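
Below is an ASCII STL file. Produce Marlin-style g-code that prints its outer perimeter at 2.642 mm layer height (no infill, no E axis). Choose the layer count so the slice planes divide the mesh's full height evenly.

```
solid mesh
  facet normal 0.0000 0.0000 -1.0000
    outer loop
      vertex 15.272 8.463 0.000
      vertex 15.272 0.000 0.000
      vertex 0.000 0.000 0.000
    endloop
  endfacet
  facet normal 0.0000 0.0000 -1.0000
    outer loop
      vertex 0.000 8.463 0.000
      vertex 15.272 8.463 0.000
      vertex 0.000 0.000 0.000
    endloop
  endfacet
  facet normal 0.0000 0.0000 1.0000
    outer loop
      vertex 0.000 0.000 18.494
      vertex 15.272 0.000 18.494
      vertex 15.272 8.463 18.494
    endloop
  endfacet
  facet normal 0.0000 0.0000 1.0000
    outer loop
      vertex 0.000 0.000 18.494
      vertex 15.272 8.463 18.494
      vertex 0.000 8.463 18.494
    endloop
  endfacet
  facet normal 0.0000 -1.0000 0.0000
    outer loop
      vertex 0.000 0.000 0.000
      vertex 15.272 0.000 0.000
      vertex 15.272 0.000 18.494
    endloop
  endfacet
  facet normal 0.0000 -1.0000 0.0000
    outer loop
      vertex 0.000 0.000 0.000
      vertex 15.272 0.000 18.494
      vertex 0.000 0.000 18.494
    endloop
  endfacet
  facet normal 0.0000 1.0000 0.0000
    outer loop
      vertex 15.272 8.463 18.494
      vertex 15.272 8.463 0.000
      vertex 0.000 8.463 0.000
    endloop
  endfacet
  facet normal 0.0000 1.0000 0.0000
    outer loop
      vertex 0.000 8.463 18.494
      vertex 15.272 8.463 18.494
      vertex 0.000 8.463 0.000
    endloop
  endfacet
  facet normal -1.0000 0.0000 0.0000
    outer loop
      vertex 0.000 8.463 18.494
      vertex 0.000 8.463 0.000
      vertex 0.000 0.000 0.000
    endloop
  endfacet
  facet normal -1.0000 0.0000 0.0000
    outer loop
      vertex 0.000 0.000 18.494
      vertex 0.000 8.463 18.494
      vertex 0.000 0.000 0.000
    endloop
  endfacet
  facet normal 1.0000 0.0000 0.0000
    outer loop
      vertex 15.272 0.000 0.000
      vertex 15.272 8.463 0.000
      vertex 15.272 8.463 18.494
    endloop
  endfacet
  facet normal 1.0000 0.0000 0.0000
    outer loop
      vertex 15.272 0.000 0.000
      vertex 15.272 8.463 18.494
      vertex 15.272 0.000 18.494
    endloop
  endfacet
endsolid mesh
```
; perimeter-only toolpath
G21 ; units = mm
G90 ; absolute positioning
G28 ; home
; layer 1
G0 Z2.642
G0 X0.000 Y0.000
G1 X15.272 Y0.000
G1 X15.272 Y8.463
G1 X0.000 Y8.463
G1 X0.000 Y0.000
; layer 2
G0 Z5.284
G0 X0.000 Y0.000
G1 X15.272 Y0.000
G1 X15.272 Y8.463
G1 X0.000 Y8.463
G1 X0.000 Y0.000
; layer 3
G0 Z7.926
G0 X0.000 Y0.000
G1 X15.272 Y0.000
G1 X15.272 Y8.463
G1 X0.000 Y8.463
G1 X0.000 Y0.000
; layer 4
G0 Z10.568
G0 X0.000 Y0.000
G1 X15.272 Y0.000
G1 X15.272 Y8.463
G1 X0.000 Y8.463
G1 X0.000 Y0.000
; layer 5
G0 Z13.210
G0 X0.000 Y0.000
G1 X15.272 Y0.000
G1 X15.272 Y8.463
G1 X0.000 Y8.463
G1 X0.000 Y0.000
; layer 6
G0 Z15.852
G0 X0.000 Y0.000
G1 X15.272 Y0.000
G1 X15.272 Y8.463
G1 X0.000 Y8.463
G1 X0.000 Y0.000
; layer 7
G0 Z18.494
G0 X0.000 Y0.000
G1 X15.272 Y0.000
G1 X15.272 Y8.463
G1 X0.000 Y8.463
G1 X0.000 Y0.000
M2 ; end

The solid is a rectangular box, roughly 15.3 × 8.46 mm footprint and 18.5 mm tall. Slicing at Δz = 2.642 mm — 7 equal slices spanning the solid's height, so layer i sits at z = i·h/7 — gives 7 non-empty perimeters. Each is a 4-segment closed polygon; G0 lifts to the layer z and rapids to the start vertex, then G1 traces the edges.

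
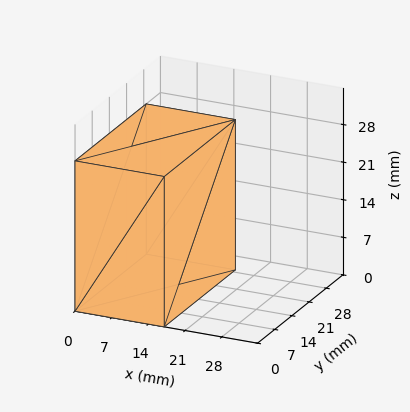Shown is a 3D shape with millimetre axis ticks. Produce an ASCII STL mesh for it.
Reading the render: the shape is a rectangular box, roughly 17 × 29 mm footprint and 28 mm tall (dimensions read to the nearest mm from the axis ticks). For the STL, each face is triangulated and given an outward normal.

solid part
  facet normal 0.0000 0.0000 -1.0000
    outer loop
      vertex 17.00 29.00 0.00
      vertex 17.00 0.00 0.00
      vertex 0.00 0.00 0.00
    endloop
  endfacet
  facet normal 0.0000 0.0000 -1.0000
    outer loop
      vertex 0.00 29.00 0.00
      vertex 17.00 29.00 0.00
      vertex 0.00 0.00 0.00
    endloop
  endfacet
  facet normal 0.0000 0.0000 1.0000
    outer loop
      vertex 0.00 0.00 28.00
      vertex 17.00 0.00 28.00
      vertex 17.00 29.00 28.00
    endloop
  endfacet
  facet normal 0.0000 0.0000 1.0000
    outer loop
      vertex 0.00 0.00 28.00
      vertex 17.00 29.00 28.00
      vertex 0.00 29.00 28.00
    endloop
  endfacet
  facet normal 0.0000 -1.0000 0.0000
    outer loop
      vertex 0.00 0.00 0.00
      vertex 17.00 0.00 0.00
      vertex 17.00 0.00 28.00
    endloop
  endfacet
  facet normal 0.0000 -1.0000 0.0000
    outer loop
      vertex 0.00 0.00 0.00
      vertex 17.00 0.00 28.00
      vertex 0.00 0.00 28.00
    endloop
  endfacet
  facet normal 0.0000 1.0000 0.0000
    outer loop
      vertex 17.00 29.00 28.00
      vertex 17.00 29.00 0.00
      vertex 0.00 29.00 0.00
    endloop
  endfacet
  facet normal 0.0000 1.0000 0.0000
    outer loop
      vertex 0.00 29.00 28.00
      vertex 17.00 29.00 28.00
      vertex 0.00 29.00 0.00
    endloop
  endfacet
  facet normal -1.0000 0.0000 0.0000
    outer loop
      vertex 0.00 29.00 28.00
      vertex 0.00 29.00 0.00
      vertex 0.00 0.00 0.00
    endloop
  endfacet
  facet normal -1.0000 0.0000 0.0000
    outer loop
      vertex 0.00 0.00 28.00
      vertex 0.00 29.00 28.00
      vertex 0.00 0.00 0.00
    endloop
  endfacet
  facet normal 1.0000 0.0000 0.0000
    outer loop
      vertex 17.00 0.00 0.00
      vertex 17.00 29.00 0.00
      vertex 17.00 29.00 28.00
    endloop
  endfacet
  facet normal 1.0000 0.0000 0.0000
    outer loop
      vertex 17.00 0.00 0.00
      vertex 17.00 29.00 28.00
      vertex 17.00 0.00 28.00
    endloop
  endfacet
endsolid part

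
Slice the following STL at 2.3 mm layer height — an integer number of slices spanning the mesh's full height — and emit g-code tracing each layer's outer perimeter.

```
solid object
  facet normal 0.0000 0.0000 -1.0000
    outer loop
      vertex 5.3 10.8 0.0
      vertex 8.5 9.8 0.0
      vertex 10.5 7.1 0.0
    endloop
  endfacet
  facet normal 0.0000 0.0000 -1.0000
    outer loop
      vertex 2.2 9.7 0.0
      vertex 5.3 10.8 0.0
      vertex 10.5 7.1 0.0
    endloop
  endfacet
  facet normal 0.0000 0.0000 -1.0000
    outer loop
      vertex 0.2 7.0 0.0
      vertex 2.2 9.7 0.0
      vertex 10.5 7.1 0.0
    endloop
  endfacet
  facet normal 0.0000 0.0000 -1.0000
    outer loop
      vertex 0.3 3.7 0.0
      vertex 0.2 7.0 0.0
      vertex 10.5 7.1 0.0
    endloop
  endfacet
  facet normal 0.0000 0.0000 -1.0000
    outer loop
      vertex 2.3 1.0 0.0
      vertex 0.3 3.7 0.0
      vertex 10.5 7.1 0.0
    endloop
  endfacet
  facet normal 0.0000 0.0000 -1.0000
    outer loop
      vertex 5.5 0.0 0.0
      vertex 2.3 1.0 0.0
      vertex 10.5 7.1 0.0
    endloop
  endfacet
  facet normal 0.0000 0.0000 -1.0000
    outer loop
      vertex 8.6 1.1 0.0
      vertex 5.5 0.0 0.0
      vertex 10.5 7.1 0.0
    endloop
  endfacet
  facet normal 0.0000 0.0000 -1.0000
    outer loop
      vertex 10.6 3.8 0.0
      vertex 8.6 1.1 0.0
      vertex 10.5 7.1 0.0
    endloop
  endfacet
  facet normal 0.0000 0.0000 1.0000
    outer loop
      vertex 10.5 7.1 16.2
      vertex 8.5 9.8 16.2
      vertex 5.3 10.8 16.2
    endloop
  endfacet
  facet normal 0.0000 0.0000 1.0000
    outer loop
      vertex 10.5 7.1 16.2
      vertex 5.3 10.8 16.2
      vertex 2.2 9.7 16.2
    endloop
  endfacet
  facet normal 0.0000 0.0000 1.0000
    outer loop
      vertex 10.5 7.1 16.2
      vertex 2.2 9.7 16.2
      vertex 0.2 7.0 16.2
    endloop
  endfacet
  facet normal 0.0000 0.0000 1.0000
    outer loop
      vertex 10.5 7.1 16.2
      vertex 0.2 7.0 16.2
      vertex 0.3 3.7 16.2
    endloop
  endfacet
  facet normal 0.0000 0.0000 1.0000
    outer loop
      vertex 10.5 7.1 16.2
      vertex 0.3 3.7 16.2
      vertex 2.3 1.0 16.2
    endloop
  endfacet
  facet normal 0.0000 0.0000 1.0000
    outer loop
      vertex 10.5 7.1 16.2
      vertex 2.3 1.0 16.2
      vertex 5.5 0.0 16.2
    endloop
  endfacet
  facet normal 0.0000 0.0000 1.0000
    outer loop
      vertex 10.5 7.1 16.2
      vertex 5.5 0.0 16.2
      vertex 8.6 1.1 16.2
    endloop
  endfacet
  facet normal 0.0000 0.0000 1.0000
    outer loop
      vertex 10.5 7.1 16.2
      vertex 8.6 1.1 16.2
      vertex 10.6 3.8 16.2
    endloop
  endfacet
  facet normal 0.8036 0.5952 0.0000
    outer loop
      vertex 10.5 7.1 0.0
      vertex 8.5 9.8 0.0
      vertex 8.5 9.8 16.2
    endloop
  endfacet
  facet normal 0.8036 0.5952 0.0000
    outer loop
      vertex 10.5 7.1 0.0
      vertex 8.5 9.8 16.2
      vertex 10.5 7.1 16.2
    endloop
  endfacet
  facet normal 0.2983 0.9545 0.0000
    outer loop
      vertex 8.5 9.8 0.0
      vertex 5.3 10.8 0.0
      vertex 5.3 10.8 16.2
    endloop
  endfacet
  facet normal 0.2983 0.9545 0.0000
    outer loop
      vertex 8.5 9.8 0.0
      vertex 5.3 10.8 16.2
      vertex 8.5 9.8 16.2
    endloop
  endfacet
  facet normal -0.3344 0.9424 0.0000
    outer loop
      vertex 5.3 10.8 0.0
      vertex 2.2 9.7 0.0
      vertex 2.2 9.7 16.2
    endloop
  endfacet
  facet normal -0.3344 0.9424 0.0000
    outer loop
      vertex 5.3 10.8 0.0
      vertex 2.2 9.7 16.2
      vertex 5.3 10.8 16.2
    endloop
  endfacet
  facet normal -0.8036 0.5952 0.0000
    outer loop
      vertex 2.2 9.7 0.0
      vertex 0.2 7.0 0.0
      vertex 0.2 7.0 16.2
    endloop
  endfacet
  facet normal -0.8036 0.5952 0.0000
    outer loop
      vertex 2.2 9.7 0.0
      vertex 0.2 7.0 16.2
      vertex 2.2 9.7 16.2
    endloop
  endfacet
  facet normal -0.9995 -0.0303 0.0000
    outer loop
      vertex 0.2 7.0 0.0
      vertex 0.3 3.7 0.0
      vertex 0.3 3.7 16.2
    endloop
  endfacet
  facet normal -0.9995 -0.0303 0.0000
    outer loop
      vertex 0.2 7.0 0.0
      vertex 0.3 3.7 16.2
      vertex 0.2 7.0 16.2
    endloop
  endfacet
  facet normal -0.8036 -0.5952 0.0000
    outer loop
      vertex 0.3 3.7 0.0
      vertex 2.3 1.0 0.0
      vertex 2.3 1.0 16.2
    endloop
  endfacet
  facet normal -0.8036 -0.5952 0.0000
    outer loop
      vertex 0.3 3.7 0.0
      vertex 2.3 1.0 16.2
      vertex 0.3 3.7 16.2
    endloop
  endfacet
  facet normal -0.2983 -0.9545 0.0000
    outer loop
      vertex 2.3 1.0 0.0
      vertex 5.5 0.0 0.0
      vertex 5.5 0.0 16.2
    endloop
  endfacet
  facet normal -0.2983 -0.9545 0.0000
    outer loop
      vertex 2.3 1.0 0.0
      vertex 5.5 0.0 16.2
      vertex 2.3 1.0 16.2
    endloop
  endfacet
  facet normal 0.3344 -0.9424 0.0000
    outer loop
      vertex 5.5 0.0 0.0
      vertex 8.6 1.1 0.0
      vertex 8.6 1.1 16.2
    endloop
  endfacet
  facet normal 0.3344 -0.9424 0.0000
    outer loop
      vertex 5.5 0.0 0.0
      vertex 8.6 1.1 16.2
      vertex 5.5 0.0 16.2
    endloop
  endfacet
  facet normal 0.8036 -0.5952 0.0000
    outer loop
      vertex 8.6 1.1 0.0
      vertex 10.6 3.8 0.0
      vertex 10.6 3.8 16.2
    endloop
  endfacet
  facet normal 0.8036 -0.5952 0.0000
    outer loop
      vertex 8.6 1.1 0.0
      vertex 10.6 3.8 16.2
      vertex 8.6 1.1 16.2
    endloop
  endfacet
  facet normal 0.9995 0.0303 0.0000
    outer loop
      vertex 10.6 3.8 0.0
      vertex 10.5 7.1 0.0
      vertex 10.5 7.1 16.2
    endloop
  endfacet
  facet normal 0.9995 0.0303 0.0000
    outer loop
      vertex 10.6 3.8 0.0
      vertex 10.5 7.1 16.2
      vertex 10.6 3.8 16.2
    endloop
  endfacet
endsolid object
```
; perimeter-only toolpath
G21 ; units = mm
G90 ; absolute positioning
G28 ; home
; layer 1
G0 Z2.3
G0 X10.5 Y7.1
G1 X8.5 Y9.8
G1 X5.3 Y10.8
G1 X2.2 Y9.7
G1 X0.2 Y7.0
G1 X0.3 Y3.7
G1 X2.3 Y1.0
G1 X5.5 Y0.0
G1 X8.6 Y1.1
G1 X10.6 Y3.8
G1 X10.5 Y7.1
; layer 2
G0 Z4.6
G0 X10.5 Y7.1
G1 X8.5 Y9.8
G1 X5.3 Y10.8
G1 X2.2 Y9.7
G1 X0.2 Y7.0
G1 X0.3 Y3.7
G1 X2.3 Y1.0
G1 X5.5 Y0.0
G1 X8.6 Y1.1
G1 X10.6 Y3.8
G1 X10.5 Y7.1
; layer 3
G0 Z6.9
G0 X10.5 Y7.1
G1 X8.5 Y9.8
G1 X5.3 Y10.8
G1 X2.2 Y9.7
G1 X0.2 Y7.0
G1 X0.3 Y3.7
G1 X2.3 Y1.0
G1 X5.5 Y0.0
G1 X8.6 Y1.1
G1 X10.6 Y3.8
G1 X10.5 Y7.1
; layer 4
G0 Z9.3
G0 X10.5 Y7.1
G1 X8.5 Y9.8
G1 X5.3 Y10.8
G1 X2.2 Y9.7
G1 X0.2 Y7.0
G1 X0.3 Y3.7
G1 X2.3 Y1.0
G1 X5.5 Y0.0
G1 X8.6 Y1.1
G1 X10.6 Y3.8
G1 X10.5 Y7.1
; layer 5
G0 Z11.6
G0 X10.5 Y7.1
G1 X8.5 Y9.8
G1 X5.3 Y10.8
G1 X2.2 Y9.7
G1 X0.2 Y7.0
G1 X0.3 Y3.7
G1 X2.3 Y1.0
G1 X5.5 Y0.0
G1 X8.6 Y1.1
G1 X10.6 Y3.8
G1 X10.5 Y7.1
; layer 6
G0 Z13.9
G0 X10.5 Y7.1
G1 X8.5 Y9.8
G1 X5.3 Y10.8
G1 X2.2 Y9.7
G1 X0.2 Y7.0
G1 X0.3 Y3.7
G1 X2.3 Y1.0
G1 X5.5 Y0.0
G1 X8.6 Y1.1
G1 X10.6 Y3.8
G1 X10.5 Y7.1
; layer 7
G0 Z16.2
G0 X10.5 Y7.1
G1 X8.5 Y9.8
G1 X5.3 Y10.8
G1 X2.2 Y9.7
G1 X0.2 Y7.0
G1 X0.3 Y3.7
G1 X2.3 Y1.0
G1 X5.5 Y0.0
G1 X8.6 Y1.1
G1 X10.6 Y3.8
G1 X10.5 Y7.1
M2 ; end

The solid is a regular 10-sided prism (a cylinder approximated with 10 flat sides), circumscribed radius ≈ 5.4 mm, height ≈ 16.2 mm. Slicing at Δz = 2.3 mm — 7 equal slices spanning the solid's height, so layer i sits at z = i·h/7 — gives 7 non-empty perimeters. Each is a 10-segment closed polygon; G0 lifts to the layer z and rapids to the start vertex, then G1 traces the edges.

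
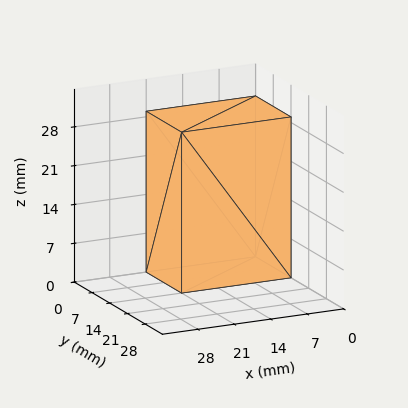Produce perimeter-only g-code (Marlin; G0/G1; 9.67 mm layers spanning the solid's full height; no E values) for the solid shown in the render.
Reading the render: the shape is a rectangular box, roughly 21 × 14 mm footprint and 29 mm tall (dimensions read to the nearest mm from the axis ticks). For the g-code, the solid's height is divided into equal slices at the stated Δz and each level perimeter traced with G1 moves after a G0 lift.

; perimeter-only toolpath
G21 ; units = mm
G90 ; absolute positioning
G28 ; home
; layer 1
G0 Z9.67
G0 X0.00 Y0.00
G1 X21.00 Y0.00
G1 X21.00 Y14.00
G1 X0.00 Y14.00
G1 X0.00 Y0.00
; layer 2
G0 Z19.33
G0 X0.00 Y0.00
G1 X21.00 Y0.00
G1 X21.00 Y14.00
G1 X0.00 Y14.00
G1 X0.00 Y0.00
; layer 3
G0 Z29.00
G0 X0.00 Y0.00
G1 X21.00 Y0.00
G1 X21.00 Y14.00
G1 X0.00 Y14.00
G1 X0.00 Y0.00
M2 ; end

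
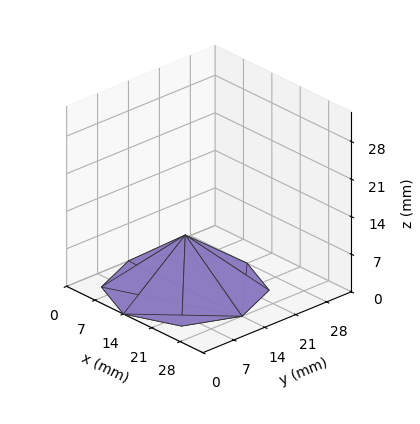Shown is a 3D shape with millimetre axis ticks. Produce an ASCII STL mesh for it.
Reading the render: the shape is a regular 8-sided pyramid, base circumscribed radius ≈ 14 mm, apex at z ≈ 10 mm (dimensions read to the nearest mm from the axis ticks). For the STL, each face is triangulated and given an outward normal.

solid part
  facet normal 0.0000 0.0000 -1.0000
    outer loop
      vertex 14.0 28.0 0.0
      vertex 23.9 23.9 0.0
      vertex 28.0 14.0 0.0
    endloop
  endfacet
  facet normal 0.0000 0.0000 -1.0000
    outer loop
      vertex 4.1 23.9 0.0
      vertex 14.0 28.0 0.0
      vertex 28.0 14.0 0.0
    endloop
  endfacet
  facet normal 0.0000 0.0000 -1.0000
    outer loop
      vertex 0.0 14.0 0.0
      vertex 4.1 23.9 0.0
      vertex 28.0 14.0 0.0
    endloop
  endfacet
  facet normal 0.0000 0.0000 -1.0000
    outer loop
      vertex 4.1 4.1 0.0
      vertex 0.0 14.0 0.0
      vertex 28.0 14.0 0.0
    endloop
  endfacet
  facet normal 0.0000 0.0000 -1.0000
    outer loop
      vertex 14.0 0.0 0.0
      vertex 4.1 4.1 0.0
      vertex 28.0 14.0 0.0
    endloop
  endfacet
  facet normal 0.0000 0.0000 -1.0000
    outer loop
      vertex 23.9 4.1 0.0
      vertex 14.0 0.0 0.0
      vertex 28.0 14.0 0.0
    endloop
  endfacet
  facet normal 0.5651 0.2340 0.7911
    outer loop
      vertex 28.0 14.0 0.0
      vertex 23.9 23.9 0.0
      vertex 14.0 14.0 10.0
    endloop
  endfacet
  facet normal 0.2340 0.5651 0.7911
    outer loop
      vertex 23.9 23.9 0.0
      vertex 14.0 28.0 0.0
      vertex 14.0 14.0 10.0
    endloop
  endfacet
  facet normal -0.2340 0.5651 0.7911
    outer loop
      vertex 14.0 28.0 0.0
      vertex 4.1 23.9 0.0
      vertex 14.0 14.0 10.0
    endloop
  endfacet
  facet normal -0.5651 0.2340 0.7911
    outer loop
      vertex 4.1 23.9 0.0
      vertex 0.0 14.0 0.0
      vertex 14.0 14.0 10.0
    endloop
  endfacet
  facet normal -0.5651 -0.2340 0.7911
    outer loop
      vertex 0.0 14.0 0.0
      vertex 4.1 4.1 0.0
      vertex 14.0 14.0 10.0
    endloop
  endfacet
  facet normal -0.2340 -0.5651 0.7911
    outer loop
      vertex 4.1 4.1 0.0
      vertex 14.0 0.0 0.0
      vertex 14.0 14.0 10.0
    endloop
  endfacet
  facet normal 0.2340 -0.5651 0.7911
    outer loop
      vertex 14.0 0.0 0.0
      vertex 23.9 4.1 0.0
      vertex 14.0 14.0 10.0
    endloop
  endfacet
  facet normal 0.5651 -0.2340 0.7911
    outer loop
      vertex 23.9 4.1 0.0
      vertex 28.0 14.0 0.0
      vertex 14.0 14.0 10.0
    endloop
  endfacet
endsolid part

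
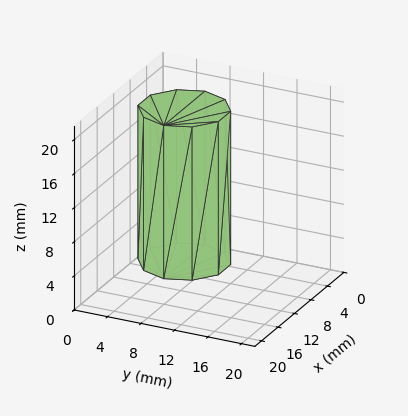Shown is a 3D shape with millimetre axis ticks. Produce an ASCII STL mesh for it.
Reading the render: the shape is a regular 10-sided prism (a cylinder approximated with 10 flat sides), circumscribed radius ≈ 5 mm, height ≈ 18 mm (dimensions read to the nearest mm from the axis ticks). For the STL, each face is triangulated and given an outward normal.

solid part
  facet normal 0.0000 0.0000 -1.0000
    outer loop
      vertex 6.5 9.8 0.0
      vertex 9.0 7.9 0.0
      vertex 10.0 5.0 0.0
    endloop
  endfacet
  facet normal 0.0000 0.0000 -1.0000
    outer loop
      vertex 3.5 9.8 0.0
      vertex 6.5 9.8 0.0
      vertex 10.0 5.0 0.0
    endloop
  endfacet
  facet normal 0.0000 0.0000 -1.0000
    outer loop
      vertex 1.0 7.9 0.0
      vertex 3.5 9.8 0.0
      vertex 10.0 5.0 0.0
    endloop
  endfacet
  facet normal 0.0000 0.0000 -1.0000
    outer loop
      vertex 0.0 5.0 0.0
      vertex 1.0 7.9 0.0
      vertex 10.0 5.0 0.0
    endloop
  endfacet
  facet normal 0.0000 0.0000 -1.0000
    outer loop
      vertex 1.0 2.1 0.0
      vertex 0.0 5.0 0.0
      vertex 10.0 5.0 0.0
    endloop
  endfacet
  facet normal 0.0000 0.0000 -1.0000
    outer loop
      vertex 3.5 0.2 0.0
      vertex 1.0 2.1 0.0
      vertex 10.0 5.0 0.0
    endloop
  endfacet
  facet normal 0.0000 0.0000 -1.0000
    outer loop
      vertex 6.5 0.2 0.0
      vertex 3.5 0.2 0.0
      vertex 10.0 5.0 0.0
    endloop
  endfacet
  facet normal 0.0000 0.0000 -1.0000
    outer loop
      vertex 9.0 2.1 0.0
      vertex 6.5 0.2 0.0
      vertex 10.0 5.0 0.0
    endloop
  endfacet
  facet normal 0.0000 0.0000 1.0000
    outer loop
      vertex 10.0 5.0 18.0
      vertex 9.0 7.9 18.0
      vertex 6.5 9.8 18.0
    endloop
  endfacet
  facet normal 0.0000 0.0000 1.0000
    outer loop
      vertex 10.0 5.0 18.0
      vertex 6.5 9.8 18.0
      vertex 3.5 9.8 18.0
    endloop
  endfacet
  facet normal 0.0000 0.0000 1.0000
    outer loop
      vertex 10.0 5.0 18.0
      vertex 3.5 9.8 18.0
      vertex 1.0 7.9 18.0
    endloop
  endfacet
  facet normal 0.0000 0.0000 1.0000
    outer loop
      vertex 10.0 5.0 18.0
      vertex 1.0 7.9 18.0
      vertex 0.0 5.0 18.0
    endloop
  endfacet
  facet normal 0.0000 0.0000 1.0000
    outer loop
      vertex 10.0 5.0 18.0
      vertex 0.0 5.0 18.0
      vertex 1.0 2.1 18.0
    endloop
  endfacet
  facet normal 0.0000 0.0000 1.0000
    outer loop
      vertex 10.0 5.0 18.0
      vertex 1.0 2.1 18.0
      vertex 3.5 0.2 18.0
    endloop
  endfacet
  facet normal 0.0000 0.0000 1.0000
    outer loop
      vertex 10.0 5.0 18.0
      vertex 3.5 0.2 18.0
      vertex 6.5 0.2 18.0
    endloop
  endfacet
  facet normal 0.0000 0.0000 1.0000
    outer loop
      vertex 10.0 5.0 18.0
      vertex 6.5 0.2 18.0
      vertex 9.0 2.1 18.0
    endloop
  endfacet
  facet normal 0.9454 0.3260 0.0000
    outer loop
      vertex 10.0 5.0 0.0
      vertex 9.0 7.9 0.0
      vertex 9.0 7.9 18.0
    endloop
  endfacet
  facet normal 0.9454 0.3260 0.0000
    outer loop
      vertex 10.0 5.0 0.0
      vertex 9.0 7.9 18.0
      vertex 10.0 5.0 18.0
    endloop
  endfacet
  facet normal 0.6051 0.7962 0.0000
    outer loop
      vertex 9.0 7.9 0.0
      vertex 6.5 9.8 0.0
      vertex 6.5 9.8 18.0
    endloop
  endfacet
  facet normal 0.6051 0.7962 0.0000
    outer loop
      vertex 9.0 7.9 0.0
      vertex 6.5 9.8 18.0
      vertex 9.0 7.9 18.0
    endloop
  endfacet
  facet normal 0.0000 1.0000 0.0000
    outer loop
      vertex 6.5 9.8 0.0
      vertex 3.5 9.8 0.0
      vertex 3.5 9.8 18.0
    endloop
  endfacet
  facet normal 0.0000 1.0000 0.0000
    outer loop
      vertex 6.5 9.8 0.0
      vertex 3.5 9.8 18.0
      vertex 6.5 9.8 18.0
    endloop
  endfacet
  facet normal -0.6051 0.7962 0.0000
    outer loop
      vertex 3.5 9.8 0.0
      vertex 1.0 7.9 0.0
      vertex 1.0 7.9 18.0
    endloop
  endfacet
  facet normal -0.6051 0.7962 0.0000
    outer loop
      vertex 3.5 9.8 0.0
      vertex 1.0 7.9 18.0
      vertex 3.5 9.8 18.0
    endloop
  endfacet
  facet normal -0.9454 0.3260 0.0000
    outer loop
      vertex 1.0 7.9 0.0
      vertex 0.0 5.0 0.0
      vertex 0.0 5.0 18.0
    endloop
  endfacet
  facet normal -0.9454 0.3260 0.0000
    outer loop
      vertex 1.0 7.9 0.0
      vertex 0.0 5.0 18.0
      vertex 1.0 7.9 18.0
    endloop
  endfacet
  facet normal -0.9454 -0.3260 0.0000
    outer loop
      vertex 0.0 5.0 0.0
      vertex 1.0 2.1 0.0
      vertex 1.0 2.1 18.0
    endloop
  endfacet
  facet normal -0.9454 -0.3260 0.0000
    outer loop
      vertex 0.0 5.0 0.0
      vertex 1.0 2.1 18.0
      vertex 0.0 5.0 18.0
    endloop
  endfacet
  facet normal -0.6051 -0.7962 0.0000
    outer loop
      vertex 1.0 2.1 0.0
      vertex 3.5 0.2 0.0
      vertex 3.5 0.2 18.0
    endloop
  endfacet
  facet normal -0.6051 -0.7962 0.0000
    outer loop
      vertex 1.0 2.1 0.0
      vertex 3.5 0.2 18.0
      vertex 1.0 2.1 18.0
    endloop
  endfacet
  facet normal 0.0000 -1.0000 0.0000
    outer loop
      vertex 3.5 0.2 0.0
      vertex 6.5 0.2 0.0
      vertex 6.5 0.2 18.0
    endloop
  endfacet
  facet normal 0.0000 -1.0000 0.0000
    outer loop
      vertex 3.5 0.2 0.0
      vertex 6.5 0.2 18.0
      vertex 3.5 0.2 18.0
    endloop
  endfacet
  facet normal 0.6051 -0.7962 0.0000
    outer loop
      vertex 6.5 0.2 0.0
      vertex 9.0 2.1 0.0
      vertex 9.0 2.1 18.0
    endloop
  endfacet
  facet normal 0.6051 -0.7962 0.0000
    outer loop
      vertex 6.5 0.2 0.0
      vertex 9.0 2.1 18.0
      vertex 6.5 0.2 18.0
    endloop
  endfacet
  facet normal 0.9454 -0.3260 0.0000
    outer loop
      vertex 9.0 2.1 0.0
      vertex 10.0 5.0 0.0
      vertex 10.0 5.0 18.0
    endloop
  endfacet
  facet normal 0.9454 -0.3260 0.0000
    outer loop
      vertex 9.0 2.1 0.0
      vertex 10.0 5.0 18.0
      vertex 9.0 2.1 18.0
    endloop
  endfacet
endsolid part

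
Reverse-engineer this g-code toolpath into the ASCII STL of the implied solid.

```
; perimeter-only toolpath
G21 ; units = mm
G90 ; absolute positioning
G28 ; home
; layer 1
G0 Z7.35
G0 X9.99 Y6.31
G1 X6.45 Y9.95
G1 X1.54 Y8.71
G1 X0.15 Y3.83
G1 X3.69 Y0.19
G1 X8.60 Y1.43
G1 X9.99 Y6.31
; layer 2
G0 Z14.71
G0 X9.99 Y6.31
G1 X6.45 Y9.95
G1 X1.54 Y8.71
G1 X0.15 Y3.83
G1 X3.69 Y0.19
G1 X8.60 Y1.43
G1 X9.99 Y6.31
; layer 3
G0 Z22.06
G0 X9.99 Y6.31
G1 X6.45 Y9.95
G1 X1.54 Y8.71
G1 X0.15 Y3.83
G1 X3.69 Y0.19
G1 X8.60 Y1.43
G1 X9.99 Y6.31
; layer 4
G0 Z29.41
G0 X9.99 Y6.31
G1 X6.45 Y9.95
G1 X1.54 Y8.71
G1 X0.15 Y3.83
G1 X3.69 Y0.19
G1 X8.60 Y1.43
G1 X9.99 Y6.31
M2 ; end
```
solid part
  facet normal 0.0000 0.0000 -1.0000
    outer loop
      vertex 1.54 8.71 0.00
      vertex 6.45 9.95 0.00
      vertex 9.99 6.31 0.00
    endloop
  endfacet
  facet normal 0.0000 0.0000 -1.0000
    outer loop
      vertex 0.15 3.83 0.00
      vertex 1.54 8.71 0.00
      vertex 9.99 6.31 0.00
    endloop
  endfacet
  facet normal 0.0000 0.0000 -1.0000
    outer loop
      vertex 3.69 0.19 0.00
      vertex 0.15 3.83 0.00
      vertex 9.99 6.31 0.00
    endloop
  endfacet
  facet normal 0.0000 0.0000 -1.0000
    outer loop
      vertex 8.60 1.43 0.00
      vertex 3.69 0.19 0.00
      vertex 9.99 6.31 0.00
    endloop
  endfacet
  facet normal 0.0000 0.0000 1.0000
    outer loop
      vertex 9.99 6.31 29.41
      vertex 6.45 9.95 29.41
      vertex 1.54 8.71 29.41
    endloop
  endfacet
  facet normal 0.0000 0.0000 1.0000
    outer loop
      vertex 9.99 6.31 29.41
      vertex 1.54 8.71 29.41
      vertex 0.15 3.83 29.41
    endloop
  endfacet
  facet normal 0.0000 0.0000 1.0000
    outer loop
      vertex 9.99 6.31 29.41
      vertex 0.15 3.83 29.41
      vertex 3.69 0.19 29.41
    endloop
  endfacet
  facet normal 0.0000 0.0000 1.0000
    outer loop
      vertex 9.99 6.31 29.41
      vertex 3.69 0.19 29.41
      vertex 8.60 1.43 29.41
    endloop
  endfacet
  facet normal 0.7169 0.6972 0.0000
    outer loop
      vertex 9.99 6.31 0.00
      vertex 6.45 9.95 0.00
      vertex 6.45 9.95 29.41
    endloop
  endfacet
  facet normal 0.7169 0.6972 0.0000
    outer loop
      vertex 9.99 6.31 0.00
      vertex 6.45 9.95 29.41
      vertex 9.99 6.31 29.41
    endloop
  endfacet
  facet normal -0.2449 0.9696 0.0000
    outer loop
      vertex 6.45 9.95 0.00
      vertex 1.54 8.71 0.00
      vertex 1.54 8.71 29.41
    endloop
  endfacet
  facet normal -0.2449 0.9696 0.0000
    outer loop
      vertex 6.45 9.95 0.00
      vertex 1.54 8.71 29.41
      vertex 6.45 9.95 29.41
    endloop
  endfacet
  facet normal -0.9617 0.2739 0.0000
    outer loop
      vertex 1.54 8.71 0.00
      vertex 0.15 3.83 0.00
      vertex 0.15 3.83 29.41
    endloop
  endfacet
  facet normal -0.9617 0.2739 0.0000
    outer loop
      vertex 1.54 8.71 0.00
      vertex 0.15 3.83 29.41
      vertex 1.54 8.71 29.41
    endloop
  endfacet
  facet normal -0.7169 -0.6972 0.0000
    outer loop
      vertex 0.15 3.83 0.00
      vertex 3.69 0.19 0.00
      vertex 3.69 0.19 29.41
    endloop
  endfacet
  facet normal -0.7169 -0.6972 0.0000
    outer loop
      vertex 0.15 3.83 0.00
      vertex 3.69 0.19 29.41
      vertex 0.15 3.83 29.41
    endloop
  endfacet
  facet normal 0.2449 -0.9696 0.0000
    outer loop
      vertex 3.69 0.19 0.00
      vertex 8.60 1.43 0.00
      vertex 8.60 1.43 29.41
    endloop
  endfacet
  facet normal 0.2449 -0.9696 0.0000
    outer loop
      vertex 3.69 0.19 0.00
      vertex 8.60 1.43 29.41
      vertex 3.69 0.19 29.41
    endloop
  endfacet
  facet normal 0.9617 -0.2739 0.0000
    outer loop
      vertex 8.60 1.43 0.00
      vertex 9.99 6.31 0.00
      vertex 9.99 6.31 29.41
    endloop
  endfacet
  facet normal 0.9617 -0.2739 0.0000
    outer loop
      vertex 8.60 1.43 0.00
      vertex 9.99 6.31 29.41
      vertex 8.60 1.43 29.41
    endloop
  endfacet
endsolid part

The G0 Z moves step by Δz≈7.35 mm. Every layer's G1 loop is the same polygon, so the solid is a straight extrusion of it from z=0 to z≈29.4. Closing with flat bottom and top caps and triangulating gives 20 facets — a regular 6-sided prism (a cylinder approximated with 6 flat sides), circumscribed radius ≈ 5.07 mm, height ≈ 29.4 mm.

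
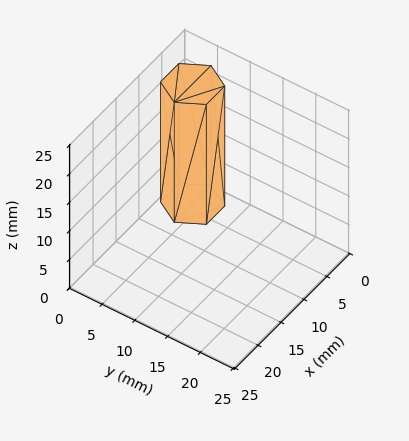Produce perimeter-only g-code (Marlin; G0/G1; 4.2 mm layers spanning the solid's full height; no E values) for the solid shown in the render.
Reading the render: the shape is a regular 6-sided prism (a cylinder approximated with 6 flat sides), circumscribed radius ≈ 4 mm, height ≈ 21 mm (dimensions read to the nearest mm from the axis ticks). For the g-code, the solid's height is divided into equal slices at the stated Δz and each level perimeter traced with G1 moves after a G0 lift.

; perimeter-only toolpath
G21 ; units = mm
G90 ; absolute positioning
G28 ; home
; layer 1
G0 Z4.2
G0 X8.0 Y4.0
G1 X6.0 Y7.5
G1 X2.0 Y7.5
G1 X0.0 Y4.0
G1 X2.0 Y0.5
G1 X6.0 Y0.5
G1 X8.0 Y4.0
; layer 2
G0 Z8.4
G0 X8.0 Y4.0
G1 X6.0 Y7.5
G1 X2.0 Y7.5
G1 X0.0 Y4.0
G1 X2.0 Y0.5
G1 X6.0 Y0.5
G1 X8.0 Y4.0
; layer 3
G0 Z12.6
G0 X8.0 Y4.0
G1 X6.0 Y7.5
G1 X2.0 Y7.5
G1 X0.0 Y4.0
G1 X2.0 Y0.5
G1 X6.0 Y0.5
G1 X8.0 Y4.0
; layer 4
G0 Z16.8
G0 X8.0 Y4.0
G1 X6.0 Y7.5
G1 X2.0 Y7.5
G1 X0.0 Y4.0
G1 X2.0 Y0.5
G1 X6.0 Y0.5
G1 X8.0 Y4.0
; layer 5
G0 Z21.0
G0 X8.0 Y4.0
G1 X6.0 Y7.5
G1 X2.0 Y7.5
G1 X0.0 Y4.0
G1 X2.0 Y0.5
G1 X6.0 Y0.5
G1 X8.0 Y4.0
M2 ; end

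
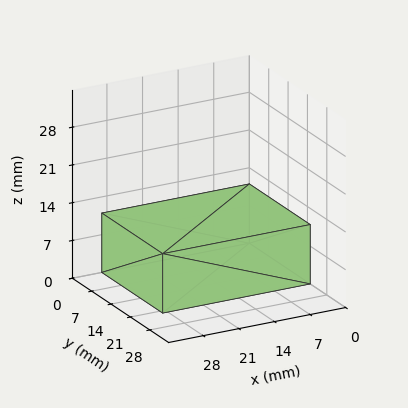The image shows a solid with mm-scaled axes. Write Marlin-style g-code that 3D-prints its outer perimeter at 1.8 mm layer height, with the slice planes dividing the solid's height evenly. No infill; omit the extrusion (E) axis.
Reading the render: the shape is a rectangular box, roughly 29 × 22 mm footprint and 11 mm tall (dimensions read to the nearest mm from the axis ticks). For the g-code, the solid's height is divided into equal slices at the stated Δz and each level perimeter traced with G1 moves after a G0 lift.

; perimeter-only toolpath
G21 ; units = mm
G90 ; absolute positioning
G28 ; home
; layer 1
G0 Z1.8
G0 X0.0 Y0.0
G1 X29.0 Y0.0
G1 X29.0 Y22.0
G1 X0.0 Y22.0
G1 X0.0 Y0.0
; layer 2
G0 Z3.7
G0 X0.0 Y0.0
G1 X29.0 Y0.0
G1 X29.0 Y22.0
G1 X0.0 Y22.0
G1 X0.0 Y0.0
; layer 3
G0 Z5.5
G0 X0.0 Y0.0
G1 X29.0 Y0.0
G1 X29.0 Y22.0
G1 X0.0 Y22.0
G1 X0.0 Y0.0
; layer 4
G0 Z7.3
G0 X0.0 Y0.0
G1 X29.0 Y0.0
G1 X29.0 Y22.0
G1 X0.0 Y22.0
G1 X0.0 Y0.0
; layer 5
G0 Z9.2
G0 X0.0 Y0.0
G1 X29.0 Y0.0
G1 X29.0 Y22.0
G1 X0.0 Y22.0
G1 X0.0 Y0.0
; layer 6
G0 Z11.0
G0 X0.0 Y0.0
G1 X29.0 Y0.0
G1 X29.0 Y22.0
G1 X0.0 Y22.0
G1 X0.0 Y0.0
M2 ; end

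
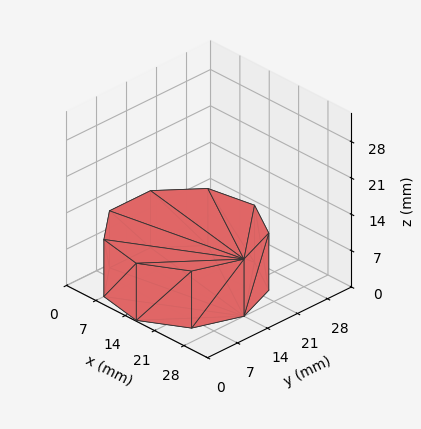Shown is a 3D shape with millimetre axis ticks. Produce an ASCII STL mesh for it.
Reading the render: the shape is a regular 9-sided prism (a cylinder approximated with 9 flat sides), circumscribed radius ≈ 14 mm, height ≈ 11 mm (dimensions read to the nearest mm from the axis ticks). For the STL, each face is triangulated and given an outward normal.

solid part
  facet normal 0.0000 0.0000 -1.0000
    outer loop
      vertex 16.43 27.79 0.00
      vertex 24.72 23.00 0.00
      vertex 28.00 14.00 0.00
    endloop
  endfacet
  facet normal 0.0000 0.0000 -1.0000
    outer loop
      vertex 7.00 26.12 0.00
      vertex 16.43 27.79 0.00
      vertex 28.00 14.00 0.00
    endloop
  endfacet
  facet normal 0.0000 0.0000 -1.0000
    outer loop
      vertex 0.84 18.79 0.00
      vertex 7.00 26.12 0.00
      vertex 28.00 14.00 0.00
    endloop
  endfacet
  facet normal 0.0000 0.0000 -1.0000
    outer loop
      vertex 0.84 9.21 0.00
      vertex 0.84 18.79 0.00
      vertex 28.00 14.00 0.00
    endloop
  endfacet
  facet normal 0.0000 0.0000 -1.0000
    outer loop
      vertex 7.00 1.88 0.00
      vertex 0.84 9.21 0.00
      vertex 28.00 14.00 0.00
    endloop
  endfacet
  facet normal 0.0000 0.0000 -1.0000
    outer loop
      vertex 16.43 0.21 0.00
      vertex 7.00 1.88 0.00
      vertex 28.00 14.00 0.00
    endloop
  endfacet
  facet normal 0.0000 0.0000 -1.0000
    outer loop
      vertex 24.72 5.00 0.00
      vertex 16.43 0.21 0.00
      vertex 28.00 14.00 0.00
    endloop
  endfacet
  facet normal 0.0000 0.0000 1.0000
    outer loop
      vertex 28.00 14.00 11.00
      vertex 24.72 23.00 11.00
      vertex 16.43 27.79 11.00
    endloop
  endfacet
  facet normal 0.0000 0.0000 1.0000
    outer loop
      vertex 28.00 14.00 11.00
      vertex 16.43 27.79 11.00
      vertex 7.00 26.12 11.00
    endloop
  endfacet
  facet normal 0.0000 0.0000 1.0000
    outer loop
      vertex 28.00 14.00 11.00
      vertex 7.00 26.12 11.00
      vertex 0.84 18.79 11.00
    endloop
  endfacet
  facet normal 0.0000 0.0000 1.0000
    outer loop
      vertex 28.00 14.00 11.00
      vertex 0.84 18.79 11.00
      vertex 0.84 9.21 11.00
    endloop
  endfacet
  facet normal 0.0000 0.0000 1.0000
    outer loop
      vertex 28.00 14.00 11.00
      vertex 0.84 9.21 11.00
      vertex 7.00 1.88 11.00
    endloop
  endfacet
  facet normal 0.0000 0.0000 1.0000
    outer loop
      vertex 28.00 14.00 11.00
      vertex 7.00 1.88 11.00
      vertex 16.43 0.21 11.00
    endloop
  endfacet
  facet normal 0.0000 0.0000 1.0000
    outer loop
      vertex 28.00 14.00 11.00
      vertex 16.43 0.21 11.00
      vertex 24.72 5.00 11.00
    endloop
  endfacet
  facet normal 0.9395 0.3424 0.0000
    outer loop
      vertex 28.00 14.00 0.00
      vertex 24.72 23.00 0.00
      vertex 24.72 23.00 11.00
    endloop
  endfacet
  facet normal 0.9395 0.3424 0.0000
    outer loop
      vertex 28.00 14.00 0.00
      vertex 24.72 23.00 11.00
      vertex 28.00 14.00 11.00
    endloop
  endfacet
  facet normal 0.5003 0.8659 0.0000
    outer loop
      vertex 24.72 23.00 0.00
      vertex 16.43 27.79 0.00
      vertex 16.43 27.79 11.00
    endloop
  endfacet
  facet normal 0.5003 0.8659 0.0000
    outer loop
      vertex 24.72 23.00 0.00
      vertex 16.43 27.79 11.00
      vertex 24.72 23.00 11.00
    endloop
  endfacet
  facet normal -0.1744 0.9847 0.0000
    outer loop
      vertex 16.43 27.79 0.00
      vertex 7.00 26.12 0.00
      vertex 7.00 26.12 11.00
    endloop
  endfacet
  facet normal -0.1744 0.9847 0.0000
    outer loop
      vertex 16.43 27.79 0.00
      vertex 7.00 26.12 11.00
      vertex 16.43 27.79 11.00
    endloop
  endfacet
  facet normal -0.7656 0.6434 0.0000
    outer loop
      vertex 7.00 26.12 0.00
      vertex 0.84 18.79 0.00
      vertex 0.84 18.79 11.00
    endloop
  endfacet
  facet normal -0.7656 0.6434 0.0000
    outer loop
      vertex 7.00 26.12 0.00
      vertex 0.84 18.79 11.00
      vertex 7.00 26.12 11.00
    endloop
  endfacet
  facet normal -1.0000 0.0000 0.0000
    outer loop
      vertex 0.84 18.79 0.00
      vertex 0.84 9.21 0.00
      vertex 0.84 9.21 11.00
    endloop
  endfacet
  facet normal -1.0000 0.0000 0.0000
    outer loop
      vertex 0.84 18.79 0.00
      vertex 0.84 9.21 11.00
      vertex 0.84 18.79 11.00
    endloop
  endfacet
  facet normal -0.7656 -0.6434 0.0000
    outer loop
      vertex 0.84 9.21 0.00
      vertex 7.00 1.88 0.00
      vertex 7.00 1.88 11.00
    endloop
  endfacet
  facet normal -0.7656 -0.6434 0.0000
    outer loop
      vertex 0.84 9.21 0.00
      vertex 7.00 1.88 11.00
      vertex 0.84 9.21 11.00
    endloop
  endfacet
  facet normal -0.1744 -0.9847 0.0000
    outer loop
      vertex 7.00 1.88 0.00
      vertex 16.43 0.21 0.00
      vertex 16.43 0.21 11.00
    endloop
  endfacet
  facet normal -0.1744 -0.9847 0.0000
    outer loop
      vertex 7.00 1.88 0.00
      vertex 16.43 0.21 11.00
      vertex 7.00 1.88 11.00
    endloop
  endfacet
  facet normal 0.5003 -0.8659 0.0000
    outer loop
      vertex 16.43 0.21 0.00
      vertex 24.72 5.00 0.00
      vertex 24.72 5.00 11.00
    endloop
  endfacet
  facet normal 0.5003 -0.8659 0.0000
    outer loop
      vertex 16.43 0.21 0.00
      vertex 24.72 5.00 11.00
      vertex 16.43 0.21 11.00
    endloop
  endfacet
  facet normal 0.9395 -0.3424 0.0000
    outer loop
      vertex 24.72 5.00 0.00
      vertex 28.00 14.00 0.00
      vertex 28.00 14.00 11.00
    endloop
  endfacet
  facet normal 0.9395 -0.3424 0.0000
    outer loop
      vertex 24.72 5.00 0.00
      vertex 28.00 14.00 11.00
      vertex 24.72 5.00 11.00
    endloop
  endfacet
endsolid part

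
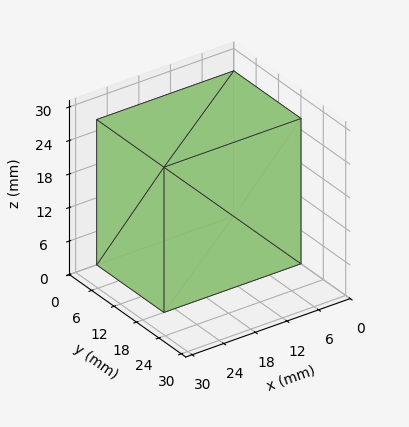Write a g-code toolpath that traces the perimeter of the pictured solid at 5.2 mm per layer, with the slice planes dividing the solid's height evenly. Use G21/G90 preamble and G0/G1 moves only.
Reading the render: the shape is a rectangular box, roughly 26 × 18 mm footprint and 26 mm tall (dimensions read to the nearest mm from the axis ticks). For the g-code, the solid's height is divided into equal slices at the stated Δz and each level perimeter traced with G1 moves after a G0 lift.

; perimeter-only toolpath
G21 ; units = mm
G90 ; absolute positioning
G28 ; home
; layer 1
G0 Z5.2
G0 X0.0 Y0.0
G1 X26.0 Y0.0
G1 X26.0 Y18.0
G1 X0.0 Y18.0
G1 X0.0 Y0.0
; layer 2
G0 Z10.4
G0 X0.0 Y0.0
G1 X26.0 Y0.0
G1 X26.0 Y18.0
G1 X0.0 Y18.0
G1 X0.0 Y0.0
; layer 3
G0 Z15.6
G0 X0.0 Y0.0
G1 X26.0 Y0.0
G1 X26.0 Y18.0
G1 X0.0 Y18.0
G1 X0.0 Y0.0
; layer 4
G0 Z20.8
G0 X0.0 Y0.0
G1 X26.0 Y0.0
G1 X26.0 Y18.0
G1 X0.0 Y18.0
G1 X0.0 Y0.0
; layer 5
G0 Z26.0
G0 X0.0 Y0.0
G1 X26.0 Y0.0
G1 X26.0 Y18.0
G1 X0.0 Y18.0
G1 X0.0 Y0.0
M2 ; end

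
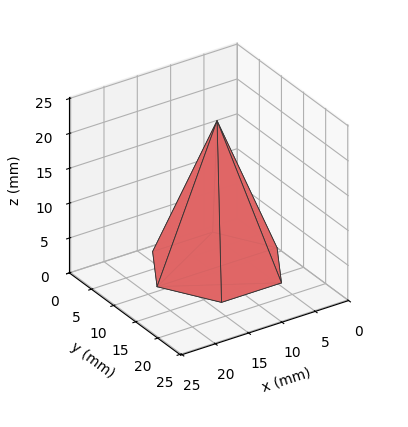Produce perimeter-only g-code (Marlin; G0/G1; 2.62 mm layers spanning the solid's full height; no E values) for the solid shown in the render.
Reading the render: the shape is a regular 6-sided pyramid, base circumscribed radius ≈ 9 mm, apex at z ≈ 21 mm (dimensions read to the nearest mm from the axis ticks). For the g-code, the solid's height is divided into equal slices at the stated Δz and each level perimeter traced with G1 moves after a G0 lift.

; perimeter-only toolpath
G21 ; units = mm
G90 ; absolute positioning
G28 ; home
; layer 1
G0 Z2.62
G0 X16.88 Y9.00
G1 X12.94 Y15.82
G1 X5.06 Y15.82
G1 X1.12 Y9.00
G1 X5.06 Y2.18
G1 X12.94 Y2.18
G1 X16.88 Y9.00
; layer 2
G0 Z5.25
G0 X15.75 Y9.00
G1 X12.38 Y14.84
G1 X5.62 Y14.84
G1 X2.25 Y9.00
G1 X5.62 Y3.16
G1 X12.38 Y3.16
G1 X15.75 Y9.00
; layer 3
G0 Z7.88
G0 X14.62 Y9.00
G1 X11.81 Y13.87
G1 X6.19 Y13.87
G1 X3.38 Y9.00
G1 X6.19 Y4.13
G1 X11.81 Y4.13
G1 X14.62 Y9.00
; layer 4
G0 Z10.50
G0 X13.50 Y9.00
G1 X11.25 Y12.89
G1 X6.75 Y12.89
G1 X4.50 Y9.00
G1 X6.75 Y5.11
G1 X11.25 Y5.11
G1 X13.50 Y9.00
; layer 5
G0 Z13.12
G0 X12.38 Y9.00
G1 X10.69 Y11.92
G1 X7.31 Y11.92
G1 X5.62 Y9.00
G1 X7.31 Y6.08
G1 X10.69 Y6.08
G1 X12.38 Y9.00
; layer 6
G0 Z15.75
G0 X11.25 Y9.00
G1 X10.12 Y10.95
G1 X7.88 Y10.95
G1 X6.75 Y9.00
G1 X7.88 Y7.05
G1 X10.12 Y7.05
G1 X11.25 Y9.00
; layer 7
G0 Z18.38
G0 X10.12 Y9.00
G1 X9.56 Y9.97
G1 X8.44 Y9.97
G1 X7.88 Y9.00
G1 X8.44 Y8.03
G1 X9.56 Y8.03
G1 X10.12 Y9.00
M2 ; end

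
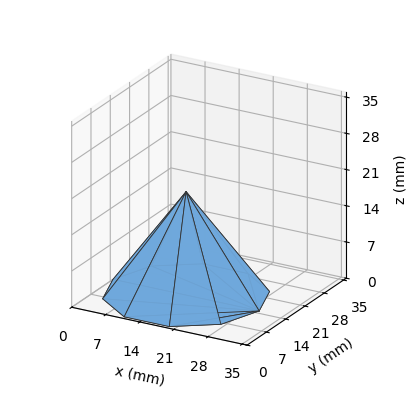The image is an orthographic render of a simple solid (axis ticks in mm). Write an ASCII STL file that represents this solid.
Reading the render: the shape is a regular 10-sided pyramid, base circumscribed radius ≈ 15 mm, apex at z ≈ 20 mm (dimensions read to the nearest mm from the axis ticks). For the STL, each face is triangulated and given an outward normal.

solid part
  facet normal 0.0000 0.0000 -1.0000
    outer loop
      vertex 19.635 29.266 0.000
      vertex 27.135 23.817 0.000
      vertex 30.000 15.000 0.000
    endloop
  endfacet
  facet normal 0.0000 0.0000 -1.0000
    outer loop
      vertex 10.365 29.266 0.000
      vertex 19.635 29.266 0.000
      vertex 30.000 15.000 0.000
    endloop
  endfacet
  facet normal 0.0000 0.0000 -1.0000
    outer loop
      vertex 2.865 23.817 0.000
      vertex 10.365 29.266 0.000
      vertex 30.000 15.000 0.000
    endloop
  endfacet
  facet normal 0.0000 0.0000 -1.0000
    outer loop
      vertex 0.000 15.000 0.000
      vertex 2.865 23.817 0.000
      vertex 30.000 15.000 0.000
    endloop
  endfacet
  facet normal 0.0000 0.0000 -1.0000
    outer loop
      vertex 2.865 6.183 0.000
      vertex 0.000 15.000 0.000
      vertex 30.000 15.000 0.000
    endloop
  endfacet
  facet normal 0.0000 0.0000 -1.0000
    outer loop
      vertex 10.365 0.734 0.000
      vertex 2.865 6.183 0.000
      vertex 30.000 15.000 0.000
    endloop
  endfacet
  facet normal 0.0000 0.0000 -1.0000
    outer loop
      vertex 19.635 0.734 0.000
      vertex 10.365 0.734 0.000
      vertex 30.000 15.000 0.000
    endloop
  endfacet
  facet normal 0.0000 0.0000 -1.0000
    outer loop
      vertex 27.135 6.183 0.000
      vertex 19.635 0.734 0.000
      vertex 30.000 15.000 0.000
    endloop
  endfacet
  facet normal 0.7743 0.2516 0.5807
    outer loop
      vertex 30.000 15.000 0.000
      vertex 27.135 23.817 0.000
      vertex 15.000 15.000 20.000
    endloop
  endfacet
  facet normal 0.4785 0.6586 0.5807
    outer loop
      vertex 27.135 23.817 0.000
      vertex 19.635 29.266 0.000
      vertex 15.000 15.000 20.000
    endloop
  endfacet
  facet normal 0.0000 0.8141 0.5807
    outer loop
      vertex 19.635 29.266 0.000
      vertex 10.365 29.266 0.000
      vertex 15.000 15.000 20.000
    endloop
  endfacet
  facet normal -0.4785 0.6586 0.5807
    outer loop
      vertex 10.365 29.266 0.000
      vertex 2.865 23.817 0.000
      vertex 15.000 15.000 20.000
    endloop
  endfacet
  facet normal -0.7743 0.2516 0.5807
    outer loop
      vertex 2.865 23.817 0.000
      vertex 0.000 15.000 0.000
      vertex 15.000 15.000 20.000
    endloop
  endfacet
  facet normal -0.7743 -0.2516 0.5807
    outer loop
      vertex 0.000 15.000 0.000
      vertex 2.865 6.183 0.000
      vertex 15.000 15.000 20.000
    endloop
  endfacet
  facet normal -0.4785 -0.6586 0.5807
    outer loop
      vertex 2.865 6.183 0.000
      vertex 10.365 0.734 0.000
      vertex 15.000 15.000 20.000
    endloop
  endfacet
  facet normal 0.0000 -0.8141 0.5807
    outer loop
      vertex 10.365 0.734 0.000
      vertex 19.635 0.734 0.000
      vertex 15.000 15.000 20.000
    endloop
  endfacet
  facet normal 0.4785 -0.6586 0.5807
    outer loop
      vertex 19.635 0.734 0.000
      vertex 27.135 6.183 0.000
      vertex 15.000 15.000 20.000
    endloop
  endfacet
  facet normal 0.7743 -0.2516 0.5807
    outer loop
      vertex 27.135 6.183 0.000
      vertex 30.000 15.000 0.000
      vertex 15.000 15.000 20.000
    endloop
  endfacet
endsolid part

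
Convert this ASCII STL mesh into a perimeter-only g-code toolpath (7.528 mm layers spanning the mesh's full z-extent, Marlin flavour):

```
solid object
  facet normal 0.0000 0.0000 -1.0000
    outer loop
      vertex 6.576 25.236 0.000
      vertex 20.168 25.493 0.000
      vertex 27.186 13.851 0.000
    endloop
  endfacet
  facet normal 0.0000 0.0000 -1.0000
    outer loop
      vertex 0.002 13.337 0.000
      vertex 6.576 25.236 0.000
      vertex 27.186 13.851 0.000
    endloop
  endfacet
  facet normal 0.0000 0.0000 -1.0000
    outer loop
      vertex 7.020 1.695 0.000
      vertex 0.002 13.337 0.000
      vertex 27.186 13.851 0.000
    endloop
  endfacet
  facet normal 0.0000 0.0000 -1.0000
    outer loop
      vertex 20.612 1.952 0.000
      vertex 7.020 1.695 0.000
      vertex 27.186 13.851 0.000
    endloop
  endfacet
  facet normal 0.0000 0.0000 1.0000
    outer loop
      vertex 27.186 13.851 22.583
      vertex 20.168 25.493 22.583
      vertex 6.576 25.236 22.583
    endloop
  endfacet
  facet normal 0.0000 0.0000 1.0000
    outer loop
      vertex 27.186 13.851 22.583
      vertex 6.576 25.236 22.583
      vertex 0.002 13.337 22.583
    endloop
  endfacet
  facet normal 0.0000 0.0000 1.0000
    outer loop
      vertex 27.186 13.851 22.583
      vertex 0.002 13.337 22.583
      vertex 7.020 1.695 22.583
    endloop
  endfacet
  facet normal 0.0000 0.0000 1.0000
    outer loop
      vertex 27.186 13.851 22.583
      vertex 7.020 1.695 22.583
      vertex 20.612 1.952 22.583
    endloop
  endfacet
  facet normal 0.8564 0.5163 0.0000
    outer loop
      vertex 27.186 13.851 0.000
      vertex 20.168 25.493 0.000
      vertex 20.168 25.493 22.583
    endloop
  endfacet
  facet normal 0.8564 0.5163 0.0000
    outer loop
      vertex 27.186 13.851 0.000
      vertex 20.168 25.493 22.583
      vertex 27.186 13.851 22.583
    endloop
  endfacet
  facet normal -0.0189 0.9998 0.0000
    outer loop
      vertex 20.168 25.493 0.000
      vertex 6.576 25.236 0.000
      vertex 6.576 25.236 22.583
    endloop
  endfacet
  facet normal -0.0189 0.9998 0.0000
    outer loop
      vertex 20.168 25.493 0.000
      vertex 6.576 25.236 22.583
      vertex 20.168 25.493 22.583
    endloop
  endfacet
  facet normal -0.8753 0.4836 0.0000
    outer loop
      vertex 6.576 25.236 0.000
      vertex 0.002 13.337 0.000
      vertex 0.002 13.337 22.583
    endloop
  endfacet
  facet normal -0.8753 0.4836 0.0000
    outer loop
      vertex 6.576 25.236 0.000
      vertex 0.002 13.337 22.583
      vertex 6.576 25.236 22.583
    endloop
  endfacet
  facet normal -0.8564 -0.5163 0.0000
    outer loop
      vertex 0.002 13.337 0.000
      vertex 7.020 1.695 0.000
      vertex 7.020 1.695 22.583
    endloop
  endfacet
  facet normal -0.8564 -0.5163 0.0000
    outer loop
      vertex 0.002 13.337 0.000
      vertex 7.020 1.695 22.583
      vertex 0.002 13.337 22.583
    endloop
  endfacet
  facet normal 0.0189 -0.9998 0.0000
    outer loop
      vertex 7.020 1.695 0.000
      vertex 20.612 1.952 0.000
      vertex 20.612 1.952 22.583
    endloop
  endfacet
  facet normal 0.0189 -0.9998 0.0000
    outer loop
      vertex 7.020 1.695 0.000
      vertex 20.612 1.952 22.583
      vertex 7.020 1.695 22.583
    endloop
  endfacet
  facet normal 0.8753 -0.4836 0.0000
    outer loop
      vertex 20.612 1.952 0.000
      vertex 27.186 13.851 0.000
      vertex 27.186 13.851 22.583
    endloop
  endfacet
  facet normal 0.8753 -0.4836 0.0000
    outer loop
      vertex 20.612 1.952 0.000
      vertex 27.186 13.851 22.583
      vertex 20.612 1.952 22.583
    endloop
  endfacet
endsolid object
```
; perimeter-only toolpath
G21 ; units = mm
G90 ; absolute positioning
G28 ; home
; layer 1
G0 Z7.528
G0 X27.186 Y13.851
G1 X20.168 Y25.493
G1 X6.576 Y25.236
G1 X0.002 Y13.337
G1 X7.020 Y1.695
G1 X20.612 Y1.952
G1 X27.186 Y13.851
; layer 2
G0 Z15.055
G0 X27.186 Y13.851
G1 X20.168 Y25.493
G1 X6.576 Y25.236
G1 X0.002 Y13.337
G1 X7.020 Y1.695
G1 X20.612 Y1.952
G1 X27.186 Y13.851
; layer 3
G0 Z22.583
G0 X27.186 Y13.851
G1 X20.168 Y25.493
G1 X6.576 Y25.236
G1 X0.002 Y13.337
G1 X7.020 Y1.695
G1 X20.612 Y1.952
G1 X27.186 Y13.851
M2 ; end

The solid is a regular 6-sided prism (a cylinder approximated with 6 flat sides), circumscribed radius ≈ 13.6 mm, height ≈ 22.6 mm. Slicing at Δz = 7.528 mm — 3 equal slices spanning the solid's height, so layer i sits at z = i·h/3 — gives 3 non-empty perimeters. Each is a 6-segment closed polygon; G0 lifts to the layer z and rapids to the start vertex, then G1 traces the edges.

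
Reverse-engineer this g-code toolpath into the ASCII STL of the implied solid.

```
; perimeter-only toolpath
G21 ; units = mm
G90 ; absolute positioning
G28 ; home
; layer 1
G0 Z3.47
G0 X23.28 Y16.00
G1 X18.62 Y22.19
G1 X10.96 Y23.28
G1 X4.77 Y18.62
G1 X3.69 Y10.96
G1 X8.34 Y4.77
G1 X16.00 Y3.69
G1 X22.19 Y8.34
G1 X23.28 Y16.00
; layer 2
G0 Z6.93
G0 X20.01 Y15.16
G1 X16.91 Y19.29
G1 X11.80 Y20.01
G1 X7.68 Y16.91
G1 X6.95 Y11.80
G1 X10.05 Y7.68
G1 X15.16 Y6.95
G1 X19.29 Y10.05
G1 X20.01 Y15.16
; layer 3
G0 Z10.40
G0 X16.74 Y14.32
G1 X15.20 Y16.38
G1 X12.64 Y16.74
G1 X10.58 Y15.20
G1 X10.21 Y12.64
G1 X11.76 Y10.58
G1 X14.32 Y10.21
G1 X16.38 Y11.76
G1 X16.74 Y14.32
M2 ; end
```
solid part
  facet normal 0.0000 0.0000 -1.0000
    outer loop
      vertex 10.12 26.54 0.00
      vertex 20.34 25.09 0.00
      vertex 26.54 16.84 0.00
    endloop
  endfacet
  facet normal 0.0000 0.0000 -1.0000
    outer loop
      vertex 1.87 20.34 0.00
      vertex 10.12 26.54 0.00
      vertex 26.54 16.84 0.00
    endloop
  endfacet
  facet normal 0.0000 0.0000 -1.0000
    outer loop
      vertex 0.42 10.12 0.00
      vertex 1.87 20.34 0.00
      vertex 26.54 16.84 0.00
    endloop
  endfacet
  facet normal 0.0000 0.0000 -1.0000
    outer loop
      vertex 6.62 1.87 0.00
      vertex 0.42 10.12 0.00
      vertex 26.54 16.84 0.00
    endloop
  endfacet
  facet normal 0.0000 0.0000 -1.0000
    outer loop
      vertex 16.84 0.42 0.00
      vertex 6.62 1.87 0.00
      vertex 26.54 16.84 0.00
    endloop
  endfacet
  facet normal 0.0000 0.0000 -1.0000
    outer loop
      vertex 25.09 6.62 0.00
      vertex 16.84 0.42 0.00
      vertex 26.54 16.84 0.00
    endloop
  endfacet
  facet normal 0.5947 0.4469 0.6683
    outer loop
      vertex 26.54 16.84 0.00
      vertex 20.34 25.09 0.00
      vertex 13.48 13.48 13.87
    endloop
  endfacet
  facet normal 0.1045 0.7366 0.6682
    outer loop
      vertex 20.34 25.09 0.00
      vertex 10.12 26.54 0.00
      vertex 13.48 13.48 13.87
    endloop
  endfacet
  facet normal -0.4469 0.5947 0.6683
    outer loop
      vertex 10.12 26.54 0.00
      vertex 1.87 20.34 0.00
      vertex 13.48 13.48 13.87
    endloop
  endfacet
  facet normal -0.7366 0.1045 0.6682
    outer loop
      vertex 1.87 20.34 0.00
      vertex 0.42 10.12 0.00
      vertex 13.48 13.48 13.87
    endloop
  endfacet
  facet normal -0.5947 -0.4469 0.6683
    outer loop
      vertex 0.42 10.12 0.00
      vertex 6.62 1.87 0.00
      vertex 13.48 13.48 13.87
    endloop
  endfacet
  facet normal -0.1045 -0.7366 0.6682
    outer loop
      vertex 6.62 1.87 0.00
      vertex 16.84 0.42 0.00
      vertex 13.48 13.48 13.87
    endloop
  endfacet
  facet normal 0.4469 -0.5947 0.6683
    outer loop
      vertex 16.84 0.42 0.00
      vertex 25.09 6.62 0.00
      vertex 13.48 13.48 13.87
    endloop
  endfacet
  facet normal 0.7366 -0.1045 0.6682
    outer loop
      vertex 25.09 6.62 0.00
      vertex 26.54 16.84 0.00
      vertex 13.48 13.48 13.87
    endloop
  endfacet
endsolid part

The G0 Z moves step by Δz≈3.47 mm. The G1 loops shrink linearly with z, so the solid tapers from its base footprint up to z≈13.9. Closing with a flat bottom cap and the tapered top and triangulating gives 14 facets — a regular 8-sided pyramid, base circumscribed radius ≈ 13.5 mm, apex at z ≈ 13.9 mm.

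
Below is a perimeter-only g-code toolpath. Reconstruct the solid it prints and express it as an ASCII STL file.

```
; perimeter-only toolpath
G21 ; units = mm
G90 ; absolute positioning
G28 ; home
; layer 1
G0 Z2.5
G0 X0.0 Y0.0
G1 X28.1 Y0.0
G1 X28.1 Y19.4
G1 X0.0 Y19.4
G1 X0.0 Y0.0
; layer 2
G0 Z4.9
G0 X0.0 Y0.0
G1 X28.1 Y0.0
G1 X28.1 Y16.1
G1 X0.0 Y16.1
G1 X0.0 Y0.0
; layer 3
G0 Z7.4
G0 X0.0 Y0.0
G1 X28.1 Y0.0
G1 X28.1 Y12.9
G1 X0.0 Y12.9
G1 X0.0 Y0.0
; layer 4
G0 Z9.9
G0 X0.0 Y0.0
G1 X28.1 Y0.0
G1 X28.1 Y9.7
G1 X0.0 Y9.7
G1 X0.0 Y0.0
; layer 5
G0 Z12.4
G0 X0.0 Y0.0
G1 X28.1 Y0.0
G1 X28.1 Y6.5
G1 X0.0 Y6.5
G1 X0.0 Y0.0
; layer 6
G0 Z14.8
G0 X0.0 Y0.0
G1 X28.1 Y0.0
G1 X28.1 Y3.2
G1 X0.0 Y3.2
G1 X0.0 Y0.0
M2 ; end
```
solid part
  facet normal 0.0000 0.0000 -1.0000
    outer loop
      vertex 28.1 22.6 0.0
      vertex 28.1 0.0 0.0
      vertex 0.0 0.0 0.0
    endloop
  endfacet
  facet normal 0.0000 0.0000 -1.0000
    outer loop
      vertex 0.0 22.6 0.0
      vertex 28.1 22.6 0.0
      vertex 0.0 0.0 0.0
    endloop
  endfacet
  facet normal 0.0000 -1.0000 0.0000
    outer loop
      vertex 0.0 0.0 0.0
      vertex 28.1 0.0 0.0
      vertex 28.1 0.0 17.3
    endloop
  endfacet
  facet normal 0.0000 -1.0000 0.0000
    outer loop
      vertex 0.0 0.0 0.0
      vertex 28.1 0.0 17.3
      vertex 0.0 0.0 17.3
    endloop
  endfacet
  facet normal 0.0000 0.6078 0.7941
    outer loop
      vertex 0.0 0.0 17.3
      vertex 28.1 0.0 17.3
      vertex 28.1 22.6 0.0
    endloop
  endfacet
  facet normal 0.0000 0.6078 0.7941
    outer loop
      vertex 0.0 0.0 17.3
      vertex 28.1 22.6 0.0
      vertex 0.0 22.6 0.0
    endloop
  endfacet
  facet normal -1.0000 0.0000 0.0000
    outer loop
      vertex 0.0 0.0 17.3
      vertex 0.0 22.6 0.0
      vertex 0.0 0.0 0.0
    endloop
  endfacet
  facet normal 1.0000 0.0000 0.0000
    outer loop
      vertex 28.1 0.0 0.0
      vertex 28.1 22.6 0.0
      vertex 28.1 0.0 17.3
    endloop
  endfacet
endsolid part

The G0 Z moves step by Δz≈2.5 mm. The G1 loops shrink linearly with z, so the solid tapers from its base footprint up to z≈17.3. Closing with a flat bottom cap and the tapered top and triangulating gives 8 facets — a wedge (ramp): 28.1 × 22.6 mm base, rising to 17.3 mm along the y=0 edge and sloping linearly to z=0 at y=22.6.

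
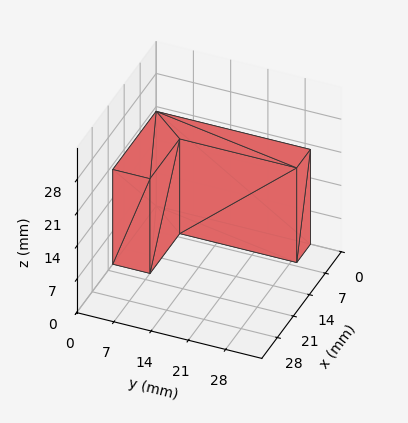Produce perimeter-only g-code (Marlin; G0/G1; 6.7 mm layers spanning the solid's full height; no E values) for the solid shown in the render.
Reading the render: the shape is an L-shaped prism: outer 19 × 29 mm, arm thicknesses ≈ 7 mm (horizontal) and 6 mm (vertical), extruded 20 mm in z (dimensions read to the nearest mm from the axis ticks). For the g-code, the solid's height is divided into equal slices at the stated Δz and each level perimeter traced with G1 moves after a G0 lift.

; perimeter-only toolpath
G21 ; units = mm
G90 ; absolute positioning
G28 ; home
; layer 1
G0 Z6.7
G0 X0.0 Y0.0
G1 X19.0 Y0.0
G1 X19.0 Y7.0
G1 X6.0 Y7.0
G1 X6.0 Y29.0
G1 X0.0 Y29.0
G1 X0.0 Y0.0
; layer 2
G0 Z13.3
G0 X0.0 Y0.0
G1 X19.0 Y0.0
G1 X19.0 Y7.0
G1 X6.0 Y7.0
G1 X6.0 Y29.0
G1 X0.0 Y29.0
G1 X0.0 Y0.0
; layer 3
G0 Z20.0
G0 X0.0 Y0.0
G1 X19.0 Y0.0
G1 X19.0 Y7.0
G1 X6.0 Y7.0
G1 X6.0 Y29.0
G1 X0.0 Y29.0
G1 X0.0 Y0.0
M2 ; end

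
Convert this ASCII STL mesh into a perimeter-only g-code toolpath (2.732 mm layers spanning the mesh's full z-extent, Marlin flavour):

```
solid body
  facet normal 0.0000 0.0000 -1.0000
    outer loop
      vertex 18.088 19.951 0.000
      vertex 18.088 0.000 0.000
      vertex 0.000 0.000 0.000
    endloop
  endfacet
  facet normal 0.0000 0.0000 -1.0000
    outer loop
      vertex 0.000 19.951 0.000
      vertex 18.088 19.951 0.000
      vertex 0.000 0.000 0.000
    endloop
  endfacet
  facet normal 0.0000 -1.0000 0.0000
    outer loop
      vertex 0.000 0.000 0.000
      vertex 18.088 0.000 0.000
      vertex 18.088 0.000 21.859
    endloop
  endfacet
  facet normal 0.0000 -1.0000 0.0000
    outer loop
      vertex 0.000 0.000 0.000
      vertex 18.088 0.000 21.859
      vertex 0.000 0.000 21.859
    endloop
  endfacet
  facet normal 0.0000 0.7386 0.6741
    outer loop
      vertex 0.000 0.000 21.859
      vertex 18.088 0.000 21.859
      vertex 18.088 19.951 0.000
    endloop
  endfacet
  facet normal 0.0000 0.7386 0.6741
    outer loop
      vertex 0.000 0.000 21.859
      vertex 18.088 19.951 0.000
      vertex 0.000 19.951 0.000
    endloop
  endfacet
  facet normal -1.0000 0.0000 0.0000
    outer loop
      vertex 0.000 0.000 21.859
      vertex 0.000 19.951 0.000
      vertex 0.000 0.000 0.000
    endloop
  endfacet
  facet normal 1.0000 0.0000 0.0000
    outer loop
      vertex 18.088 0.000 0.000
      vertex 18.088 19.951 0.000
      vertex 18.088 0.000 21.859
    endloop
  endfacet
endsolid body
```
; perimeter-only toolpath
G21 ; units = mm
G90 ; absolute positioning
G28 ; home
; layer 1
G0 Z2.732
G0 X0.000 Y0.000
G1 X18.088 Y0.000
G1 X18.088 Y17.457
G1 X0.000 Y17.457
G1 X0.000 Y0.000
; layer 2
G0 Z5.465
G0 X0.000 Y0.000
G1 X18.088 Y0.000
G1 X18.088 Y14.963
G1 X0.000 Y14.963
G1 X0.000 Y0.000
; layer 3
G0 Z8.197
G0 X0.000 Y0.000
G1 X18.088 Y0.000
G1 X18.088 Y12.469
G1 X0.000 Y12.469
G1 X0.000 Y0.000
; layer 4
G0 Z10.930
G0 X0.000 Y0.000
G1 X18.088 Y0.000
G1 X18.088 Y9.976
G1 X0.000 Y9.976
G1 X0.000 Y0.000
; layer 5
G0 Z13.662
G0 X0.000 Y0.000
G1 X18.088 Y0.000
G1 X18.088 Y7.482
G1 X0.000 Y7.482
G1 X0.000 Y0.000
; layer 6
G0 Z16.394
G0 X0.000 Y0.000
G1 X18.088 Y0.000
G1 X18.088 Y4.988
G1 X0.000 Y4.988
G1 X0.000 Y0.000
; layer 7
G0 Z19.127
G0 X0.000 Y0.000
G1 X18.088 Y0.000
G1 X18.088 Y2.494
G1 X0.000 Y2.494
G1 X0.000 Y0.000
M2 ; end

The solid is a wedge (ramp): 18.1 × 20 mm base, rising to 21.9 mm along the y=0 edge and sloping linearly to z=0 at y=20. Slicing at Δz = 2.732 mm — 8 equal slices spanning the solid's height, so layer i sits at z = i·h/8 — gives 7 non-empty perimeters. Each is a 4-segment closed polygon; G0 lifts to the layer z and rapids to the start vertex, then G1 traces the edges. The cross-section shrinks linearly with z (the slice at the apex is degenerate and omitted).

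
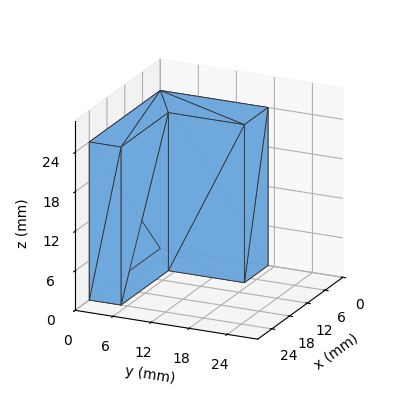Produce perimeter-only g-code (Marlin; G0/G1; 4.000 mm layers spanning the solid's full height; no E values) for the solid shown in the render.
Reading the render: the shape is an L-shaped prism: outer 24 × 17 mm, arm thicknesses ≈ 5 mm (horizontal) and 8 mm (vertical), extruded 24 mm in z (dimensions read to the nearest mm from the axis ticks). For the g-code, the solid's height is divided into equal slices at the stated Δz and each level perimeter traced with G1 moves after a G0 lift.

; perimeter-only toolpath
G21 ; units = mm
G90 ; absolute positioning
G28 ; home
; layer 1
G0 Z4.000
G0 X0.000 Y0.000
G1 X24.000 Y0.000
G1 X24.000 Y5.000
G1 X8.000 Y5.000
G1 X8.000 Y17.000
G1 X0.000 Y17.000
G1 X0.000 Y0.000
; layer 2
G0 Z8.000
G0 X0.000 Y0.000
G1 X24.000 Y0.000
G1 X24.000 Y5.000
G1 X8.000 Y5.000
G1 X8.000 Y17.000
G1 X0.000 Y17.000
G1 X0.000 Y0.000
; layer 3
G0 Z12.000
G0 X0.000 Y0.000
G1 X24.000 Y0.000
G1 X24.000 Y5.000
G1 X8.000 Y5.000
G1 X8.000 Y17.000
G1 X0.000 Y17.000
G1 X0.000 Y0.000
; layer 4
G0 Z16.000
G0 X0.000 Y0.000
G1 X24.000 Y0.000
G1 X24.000 Y5.000
G1 X8.000 Y5.000
G1 X8.000 Y17.000
G1 X0.000 Y17.000
G1 X0.000 Y0.000
; layer 5
G0 Z20.000
G0 X0.000 Y0.000
G1 X24.000 Y0.000
G1 X24.000 Y5.000
G1 X8.000 Y5.000
G1 X8.000 Y17.000
G1 X0.000 Y17.000
G1 X0.000 Y0.000
; layer 6
G0 Z24.000
G0 X0.000 Y0.000
G1 X24.000 Y0.000
G1 X24.000 Y5.000
G1 X8.000 Y5.000
G1 X8.000 Y17.000
G1 X0.000 Y17.000
G1 X0.000 Y0.000
M2 ; end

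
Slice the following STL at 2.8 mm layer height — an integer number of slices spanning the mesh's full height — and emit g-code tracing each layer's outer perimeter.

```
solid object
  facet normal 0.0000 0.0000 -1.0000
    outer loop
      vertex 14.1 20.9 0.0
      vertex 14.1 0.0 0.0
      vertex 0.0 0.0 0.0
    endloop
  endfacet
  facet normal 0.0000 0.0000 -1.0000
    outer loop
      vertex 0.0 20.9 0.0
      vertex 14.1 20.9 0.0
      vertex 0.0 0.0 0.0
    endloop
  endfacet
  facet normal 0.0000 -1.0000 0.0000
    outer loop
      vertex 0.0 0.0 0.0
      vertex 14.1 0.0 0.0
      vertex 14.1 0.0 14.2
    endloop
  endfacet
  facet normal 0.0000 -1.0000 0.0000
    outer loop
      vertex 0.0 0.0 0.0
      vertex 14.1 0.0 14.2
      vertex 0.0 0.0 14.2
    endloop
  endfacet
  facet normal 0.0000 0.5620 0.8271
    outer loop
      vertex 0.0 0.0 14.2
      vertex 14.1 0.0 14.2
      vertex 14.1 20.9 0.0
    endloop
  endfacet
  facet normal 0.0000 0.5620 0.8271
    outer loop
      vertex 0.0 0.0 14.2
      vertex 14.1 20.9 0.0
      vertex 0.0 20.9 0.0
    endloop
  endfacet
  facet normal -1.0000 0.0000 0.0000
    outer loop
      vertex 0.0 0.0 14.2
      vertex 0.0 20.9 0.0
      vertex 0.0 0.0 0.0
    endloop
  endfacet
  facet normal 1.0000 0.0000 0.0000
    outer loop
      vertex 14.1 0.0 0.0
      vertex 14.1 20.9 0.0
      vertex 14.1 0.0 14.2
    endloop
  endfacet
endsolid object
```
; perimeter-only toolpath
G21 ; units = mm
G90 ; absolute positioning
G28 ; home
; layer 1
G0 Z2.8
G0 X0.0 Y0.0
G1 X14.1 Y0.0
G1 X14.1 Y16.7
G1 X0.0 Y16.7
G1 X0.0 Y0.0
; layer 2
G0 Z5.7
G0 X0.0 Y0.0
G1 X14.1 Y0.0
G1 X14.1 Y12.5
G1 X0.0 Y12.5
G1 X0.0 Y0.0
; layer 3
G0 Z8.5
G0 X0.0 Y0.0
G1 X14.1 Y0.0
G1 X14.1 Y8.4
G1 X0.0 Y8.4
G1 X0.0 Y0.0
; layer 4
G0 Z11.4
G0 X0.0 Y0.0
G1 X14.1 Y0.0
G1 X14.1 Y4.2
G1 X0.0 Y4.2
G1 X0.0 Y0.0
M2 ; end

The solid is a wedge (ramp): 14.1 × 20.9 mm base, rising to 14.2 mm along the y=0 edge and sloping linearly to z=0 at y=20.9. Slicing at Δz = 2.8 mm — 5 equal slices spanning the solid's height, so layer i sits at z = i·h/5 — gives 4 non-empty perimeters. Each is a 4-segment closed polygon; G0 lifts to the layer z and rapids to the start vertex, then G1 traces the edges. The cross-section shrinks linearly with z (the slice at the apex is degenerate and omitted).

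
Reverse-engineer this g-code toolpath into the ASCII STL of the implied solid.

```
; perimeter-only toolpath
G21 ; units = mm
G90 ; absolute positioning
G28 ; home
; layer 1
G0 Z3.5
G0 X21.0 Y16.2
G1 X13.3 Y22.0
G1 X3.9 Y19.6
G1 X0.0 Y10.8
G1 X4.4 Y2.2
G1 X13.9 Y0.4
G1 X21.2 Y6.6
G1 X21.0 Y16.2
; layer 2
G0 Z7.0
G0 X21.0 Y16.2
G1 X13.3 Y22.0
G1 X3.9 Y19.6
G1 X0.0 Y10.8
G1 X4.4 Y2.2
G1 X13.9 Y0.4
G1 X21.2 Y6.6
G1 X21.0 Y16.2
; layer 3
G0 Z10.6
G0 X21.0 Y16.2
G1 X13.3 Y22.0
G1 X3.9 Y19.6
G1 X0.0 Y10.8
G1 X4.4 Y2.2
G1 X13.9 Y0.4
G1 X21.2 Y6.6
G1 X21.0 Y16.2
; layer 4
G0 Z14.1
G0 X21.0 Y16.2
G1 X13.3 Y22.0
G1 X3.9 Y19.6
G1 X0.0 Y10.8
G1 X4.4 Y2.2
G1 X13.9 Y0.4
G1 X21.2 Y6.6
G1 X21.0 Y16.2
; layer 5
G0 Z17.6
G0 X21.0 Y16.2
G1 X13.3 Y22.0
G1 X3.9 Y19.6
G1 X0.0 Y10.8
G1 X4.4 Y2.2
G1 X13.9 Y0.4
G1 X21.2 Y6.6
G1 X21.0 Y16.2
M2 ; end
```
solid part
  facet normal 0.0000 0.0000 -1.0000
    outer loop
      vertex 3.9 19.6 0.0
      vertex 13.3 22.0 0.0
      vertex 21.0 16.2 0.0
    endloop
  endfacet
  facet normal 0.0000 0.0000 -1.0000
    outer loop
      vertex 0.0 10.8 0.0
      vertex 3.9 19.6 0.0
      vertex 21.0 16.2 0.0
    endloop
  endfacet
  facet normal 0.0000 0.0000 -1.0000
    outer loop
      vertex 4.4 2.2 0.0
      vertex 0.0 10.8 0.0
      vertex 21.0 16.2 0.0
    endloop
  endfacet
  facet normal 0.0000 0.0000 -1.0000
    outer loop
      vertex 13.9 0.4 0.0
      vertex 4.4 2.2 0.0
      vertex 21.0 16.2 0.0
    endloop
  endfacet
  facet normal 0.0000 0.0000 -1.0000
    outer loop
      vertex 21.2 6.6 0.0
      vertex 13.9 0.4 0.0
      vertex 21.0 16.2 0.0
    endloop
  endfacet
  facet normal 0.0000 0.0000 1.0000
    outer loop
      vertex 21.0 16.2 17.6
      vertex 13.3 22.0 17.6
      vertex 3.9 19.6 17.6
    endloop
  endfacet
  facet normal 0.0000 0.0000 1.0000
    outer loop
      vertex 21.0 16.2 17.6
      vertex 3.9 19.6 17.6
      vertex 0.0 10.8 17.6
    endloop
  endfacet
  facet normal 0.0000 0.0000 1.0000
    outer loop
      vertex 21.0 16.2 17.6
      vertex 0.0 10.8 17.6
      vertex 4.4 2.2 17.6
    endloop
  endfacet
  facet normal 0.0000 0.0000 1.0000
    outer loop
      vertex 21.0 16.2 17.6
      vertex 4.4 2.2 17.6
      vertex 13.9 0.4 17.6
    endloop
  endfacet
  facet normal 0.0000 0.0000 1.0000
    outer loop
      vertex 21.0 16.2 17.6
      vertex 13.9 0.4 17.6
      vertex 21.2 6.6 17.6
    endloop
  endfacet
  facet normal 0.6017 0.7988 0.0000
    outer loop
      vertex 21.0 16.2 0.0
      vertex 13.3 22.0 0.0
      vertex 13.3 22.0 17.6
    endloop
  endfacet
  facet normal 0.6017 0.7988 0.0000
    outer loop
      vertex 21.0 16.2 0.0
      vertex 13.3 22.0 17.6
      vertex 21.0 16.2 17.6
    endloop
  endfacet
  facet normal -0.2474 0.9689 0.0000
    outer loop
      vertex 13.3 22.0 0.0
      vertex 3.9 19.6 0.0
      vertex 3.9 19.6 17.6
    endloop
  endfacet
  facet normal -0.2474 0.9689 0.0000
    outer loop
      vertex 13.3 22.0 0.0
      vertex 3.9 19.6 17.6
      vertex 13.3 22.0 17.6
    endloop
  endfacet
  facet normal -0.9142 0.4052 0.0000
    outer loop
      vertex 3.9 19.6 0.0
      vertex 0.0 10.8 0.0
      vertex 0.0 10.8 17.6
    endloop
  endfacet
  facet normal -0.9142 0.4052 0.0000
    outer loop
      vertex 3.9 19.6 0.0
      vertex 0.0 10.8 17.6
      vertex 3.9 19.6 17.6
    endloop
  endfacet
  facet normal -0.8902 -0.4555 0.0000
    outer loop
      vertex 0.0 10.8 0.0
      vertex 4.4 2.2 0.0
      vertex 4.4 2.2 17.6
    endloop
  endfacet
  facet normal -0.8902 -0.4555 0.0000
    outer loop
      vertex 0.0 10.8 0.0
      vertex 4.4 2.2 17.6
      vertex 0.0 10.8 17.6
    endloop
  endfacet
  facet normal -0.1862 -0.9825 0.0000
    outer loop
      vertex 4.4 2.2 0.0
      vertex 13.9 0.4 0.0
      vertex 13.9 0.4 17.6
    endloop
  endfacet
  facet normal -0.1862 -0.9825 0.0000
    outer loop
      vertex 4.4 2.2 0.0
      vertex 13.9 0.4 17.6
      vertex 4.4 2.2 17.6
    endloop
  endfacet
  facet normal 0.6473 -0.7622 0.0000
    outer loop
      vertex 13.9 0.4 0.0
      vertex 21.2 6.6 0.0
      vertex 21.2 6.6 17.6
    endloop
  endfacet
  facet normal 0.6473 -0.7622 0.0000
    outer loop
      vertex 13.9 0.4 0.0
      vertex 21.2 6.6 17.6
      vertex 13.9 0.4 17.6
    endloop
  endfacet
  facet normal 0.9998 0.0208 0.0000
    outer loop
      vertex 21.2 6.6 0.0
      vertex 21.0 16.2 0.0
      vertex 21.0 16.2 17.6
    endloop
  endfacet
  facet normal 0.9998 0.0208 0.0000
    outer loop
      vertex 21.2 6.6 0.0
      vertex 21.0 16.2 17.6
      vertex 21.2 6.6 17.6
    endloop
  endfacet
endsolid part

The G0 Z moves step by Δz≈3.5 mm. Every layer's G1 loop is the same polygon, so the solid is a straight extrusion of it from z=0 to z≈17.6. Closing with flat bottom and top caps and triangulating gives 24 facets — a regular 7-sided prism (a cylinder approximated with 7 flat sides), circumscribed radius ≈ 11.1 mm, height ≈ 17.6 mm.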